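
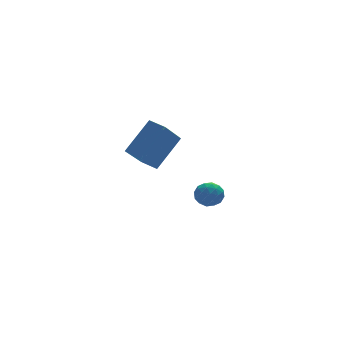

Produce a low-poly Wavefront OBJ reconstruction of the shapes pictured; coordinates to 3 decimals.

v -2.195 0.634 1.022
v -3.322 -0.318 2.342
v -0.89 1.066 2.448
v -2.018 0.113 3.768
v -1.762 -0.113 0.852
v -2.89 -1.066 2.172
v -0.458 0.318 2.278
v -1.585 -0.634 3.598
v 1.877 3.457 -3.219
v 2.365 3.356 -2.663
v 1.695 2.264 -3.277
v 2.183 2.163 -2.721
v 1.526 2.49 -2.586
v 1.638 3.228 -2.55
v 2.422 2.392 -3.39
v 2.534 3.13 -3.354
v 2.702 2.698 -2.769
v 2.148 2.759 -2.272
v 1.912 2.861 -3.668
v 1.358 2.922 -3.171
v 2.137 3.511 -2.936
v 1.923 2.109 -3.004
v 1.537 2.301 -2.924
v 1.824 2.242 -2.597
v 1.71 3.436 -2.87
v 1.996 3.376 -2.543
v 1.503 2.868 -2.497
v 2.064 2.244 -3.397
v 2.35 2.184 -3.07
v 2.236 3.378 -3.343
v 2.523 3.319 -3.016
v 2.557 2.752 -3.443
v 2.622 3.065 -2.672
v 2.515 2.364 -2.705
v 2.655 2.499 -3.098
v 2.721 2.932 -3.078
v 2.296 3.101 -2.379
v 2.189 2.4 -2.413
v 1.803 2.592 -2.334
v 1.869 3.025 -2.313
v 2.494 2.714 -2.441
v 1.871 3.22 -3.527
v 1.764 2.519 -3.561
v 2.191 2.595 -3.627
v 2.257 3.028 -3.606
v 1.545 3.256 -3.235
v 1.438 2.555 -3.268
v 1.339 2.688 -2.862
v 1.405 3.121 -2.842
v 1.566 2.906 -3.499
f 2 4 1
f 5 2 1
f 1 4 3
f 3 5 1
f 2 8 4
f 6 2 5
f 6 8 2
f 4 8 3
f 7 5 3
f 3 8 7
f 7 6 5
f 8 6 7
f 9 46 25
f 46 20 49
f 25 49 14
f 46 49 25
f 9 25 21
f 25 14 26
f 21 26 10
f 25 26 21
f 9 21 30
f 21 10 31
f 30 31 16
f 21 31 30
f 9 30 42
f 30 16 45
f 42 45 19
f 30 45 42
f 9 42 46
f 42 19 50
f 46 50 20
f 42 50 46
f 10 26 37
f 26 14 40
f 37 40 18
f 26 40 37
f 14 49 27
f 49 20 48
f 27 48 13
f 49 48 27
f 20 50 47
f 50 19 43
f 47 43 11
f 50 43 47
f 19 45 44
f 45 16 32
f 44 32 15
f 45 32 44
f 16 31 36
f 31 10 33
f 36 33 17
f 31 33 36
f 12 38 24
f 38 18 39
f 24 39 13
f 38 39 24
f 12 24 22
f 24 13 23
f 22 23 11
f 24 23 22
f 12 22 29
f 22 11 28
f 29 28 15
f 22 28 29
f 12 29 34
f 29 15 35
f 34 35 17
f 29 35 34
f 12 34 38
f 34 17 41
f 38 41 18
f 34 41 38
f 13 39 27
f 39 18 40
f 27 40 14
f 39 40 27
f 11 23 47
f 23 13 48
f 47 48 20
f 23 48 47
f 15 28 44
f 28 11 43
f 44 43 19
f 28 43 44
f 17 35 36
f 35 15 32
f 36 32 16
f 35 32 36
f 18 41 37
f 41 17 33
f 37 33 10
f 41 33 37



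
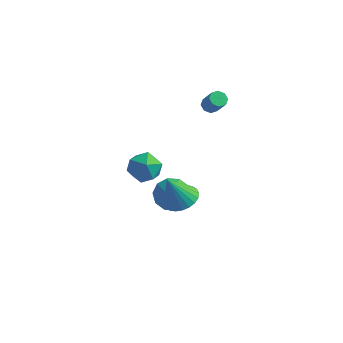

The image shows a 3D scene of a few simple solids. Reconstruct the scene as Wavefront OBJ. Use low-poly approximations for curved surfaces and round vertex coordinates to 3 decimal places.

v 2.225 -1.586 -0.037
v 3.102 -1.901 0.193
v 1.655 -1.994 1.577
v 3.126 -1.541 0.292
v 3.012 -1.187 0.342
v 2.779 -0.894 0.333
v 2.461 -0.707 0.268
v 2.107 -0.653 0.157
v 1.772 -0.741 0.016
v 1.505 -0.958 -0.133
v 1.348 -1.271 -0.267
v 1.324 -1.631 -0.367
v 1.438 -1.985 -0.416
v 1.672 -2.277 -0.407
v 1.989 -2.465 -0.343
v 2.343 -2.519 -0.231
v 2.679 -2.43 -0.091
v 2.945 -2.213 0.058
v 0.147 1.942 -3.503
v 1.142 2.206 -3.468
v 0.373 0.978 -2.677
v 0.837 2.527 -3.01
v 0.269 2.624 -2.741
v -0.346 2.461 -2.763
v -0.773 2.1 -3.067
v -0.848 1.679 -3.538
v -0.544 1.358 -3.996
v 0.025 1.26 -4.265
v 0.64 1.423 -4.244
v 1.066 1.784 -3.939
v -0.309 0.951 0.153
v 0.159 0.314 -0.509
v -1.159 -0.334 0.789
v -0.691 -0.971 0.127
v -0.153 -0.536 0.891
v 0.372 0.259 0.498
v -1.372 -0.279 -0.218
v -0.847 0.516 -0.611
v -0.498 -0.446 -0.738
v 0.255 -0.604 -0.052
v -1.255 0.584 0.332
v -0.502 0.426 1.018
v 1.507 3.678 2.953
v 1.929 3.625 2.672
v 2.556 3.248 3.686
v 2.133 3.302 3.967
v 1.896 3.982 2.825
v 2.522 3.606 3.839
v 1.635 4.162 3.053
v 2.261 3.785 4.067
v 1.299 4.058 3.222
v 1.925 3.681 4.237
v 1.084 3.732 3.234
v 1.711 3.355 4.248
v 1.118 3.374 3.081
v 1.744 2.998 4.095
v 1.379 3.195 2.853
v 2.005 2.818 3.867
v 1.715 3.299 2.683
v 2.341 2.922 3.698
f 2 1 4
f 2 4 3
f 4 1 5
f 4 5 3
f 5 1 6
f 5 6 3
f 6 1 7
f 6 7 3
f 7 1 8
f 7 8 3
f 8 1 9
f 8 9 3
f 9 1 10
f 9 10 3
f 10 1 11
f 10 11 3
f 11 1 12
f 11 12 3
f 12 1 13
f 12 13 3
f 13 1 14
f 13 14 3
f 14 1 15
f 14 15 3
f 15 1 16
f 15 16 3
f 16 1 17
f 16 17 3
f 17 1 18
f 17 18 3
f 18 1 2
f 18 2 3
f 20 19 22
f 20 22 21
f 22 19 23
f 22 23 21
f 23 19 24
f 23 24 21
f 24 19 25
f 24 25 21
f 25 19 26
f 25 26 21
f 26 19 27
f 26 27 21
f 27 19 28
f 27 28 21
f 28 19 29
f 28 29 21
f 29 19 30
f 29 30 21
f 30 19 20
f 30 20 21
f 31 42 36
f 31 36 32
f 31 32 38
f 31 38 41
f 31 41 42
f 32 36 40
f 36 42 35
f 42 41 33
f 41 38 37
f 38 32 39
f 34 40 35
f 34 35 33
f 34 33 37
f 34 37 39
f 34 39 40
f 35 40 36
f 33 35 42
f 37 33 41
f 39 37 38
f 40 39 32
f 44 43 47
f 44 47 45
f 45 47 48
f 45 48 46
f 47 43 49
f 47 49 48
f 48 49 50
f 48 50 46
f 49 43 51
f 49 51 50
f 50 51 52
f 50 52 46
f 51 43 53
f 51 53 52
f 52 53 54
f 52 54 46
f 53 43 55
f 53 55 54
f 54 55 56
f 54 56 46
f 55 43 57
f 55 57 56
f 56 57 58
f 56 58 46
f 57 43 59
f 57 59 58
f 58 59 60
f 58 60 46
f 59 43 44
f 59 44 60
f 60 44 45
f 60 45 46



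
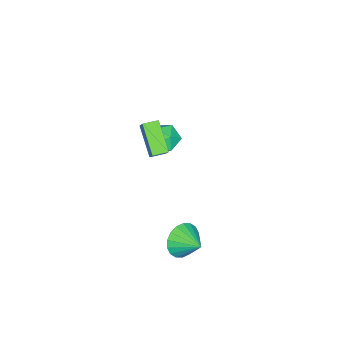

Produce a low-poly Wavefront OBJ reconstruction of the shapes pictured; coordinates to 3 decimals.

v -2.735 -2.926 -1.223
v -1.83 -3.134 -1.529
v -3.01 -4.466 -0.991
v -2.105 -4.674 -1.297
v -2.239 -4.212 -0.446
v -2.069 -3.26 -0.589
v -2.771 -4.34 -1.931
v -2.601 -3.388 -2.074
v -1.852 -4.008 -1.967
v -1.523 -3.929 -1.049
v -3.317 -3.671 -1.471
v -2.988 -3.592 -0.553
v 0.724 -3.695 2.832
v 1.24 -3.291 3.64
v 0.174 -3.074 2.873
v 0.69 -2.671 3.681
v 1.79 -2.669 1.639
v 2.306 -2.266 2.447
v 1.24 -2.049 1.68
v 1.756 -1.645 2.488
v 2.525 -0.526 -3.848
v 3.012 -0.328 -4.758
v 3.035 0.686 -3.312
v 2.594 -0.126 -4.817
v 2.163 -0.004 -4.684
v 1.804 0.016 -4.386
v 1.587 -0.073 -3.981
v 1.557 -0.251 -3.55
v 1.718 -0.483 -3.178
v 2.039 -0.724 -2.939
v 2.456 -0.926 -2.88
v 2.887 -1.048 -3.013
v 3.247 -1.067 -3.311
v 3.463 -0.979 -3.715
v 3.494 -0.801 -4.146
v 3.333 -0.569 -4.518
f 1 12 6
f 1 6 2
f 1 2 8
f 1 8 11
f 1 11 12
f 2 6 10
f 6 12 5
f 12 11 3
f 11 8 7
f 8 2 9
f 4 10 5
f 4 5 3
f 4 3 7
f 4 7 9
f 4 9 10
f 5 10 6
f 3 5 12
f 7 3 11
f 9 7 8
f 10 9 2
f 14 16 13
f 17 14 13
f 13 16 15
f 15 17 13
f 14 20 16
f 18 14 17
f 18 20 14
f 16 20 15
f 19 17 15
f 15 20 19
f 19 18 17
f 20 18 19
f 22 21 24
f 22 24 23
f 24 21 25
f 24 25 23
f 25 21 26
f 25 26 23
f 26 21 27
f 26 27 23
f 27 21 28
f 27 28 23
f 28 21 29
f 28 29 23
f 29 21 30
f 29 30 23
f 30 21 31
f 30 31 23
f 31 21 32
f 31 32 23
f 32 21 33
f 32 33 23
f 33 21 34
f 33 34 23
f 34 21 35
f 34 35 23
f 35 21 36
f 35 36 23
f 36 21 22
f 36 22 23



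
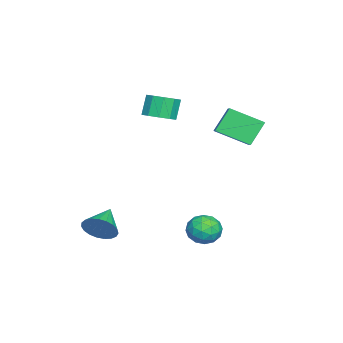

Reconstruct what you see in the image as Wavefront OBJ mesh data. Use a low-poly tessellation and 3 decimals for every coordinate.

v 2.892 -1.496 -2.921
v 3.231 -1.082 -2.222
v 1.528 -1.364 -2.339
v 3.161 -0.804 -2.449
v 3.045 -0.645 -2.758
v 2.902 -0.633 -3.094
v 2.758 -0.771 -3.401
v 2.637 -1.034 -3.625
v 2.56 -1.376 -3.727
v 2.541 -1.74 -3.69
v 2.582 -2.061 -3.52
v 2.677 -2.285 -3.247
v 2.81 -2.372 -2.917
v 2.956 -2.308 -2.588
v 3.092 -2.103 -2.317
v 3.193 -1.793 -2.15
v 3.242 -1.432 -2.117
v 0.583 3.251 -3.73
v 1.424 3.387 -3.963
v 1.016 2.413 -2.657
v 1.857 2.549 -2.89
v 1.382 3.209 -2.546
v 1.114 3.727 -3.21
v 1.326 2.073 -3.41
v 1.058 2.591 -4.074
v 1.883 2.659 -3.766
v 1.918 3.361 -3.231
v 0.522 2.439 -3.389
v 0.557 3.141 -2.854
v 0.966 3.393 -3.941
v 1.474 2.407 -2.679
v 1.195 2.796 -2.477
v 1.689 2.875 -2.614
v 0.784 3.593 -3.498
v 1.278 3.672 -3.635
v 1.253 3.568 -2.802
v 1.162 2.128 -2.985
v 1.656 2.207 -3.122
v 0.751 2.925 -4.006
v 1.245 3.004 -4.143
v 1.187 2.232 -3.818
v 1.73 3.044 -3.962
v 1.984 2.552 -3.331
v 1.672 2.272 -3.637
v 1.515 2.576 -4.027
v 1.75 3.457 -3.648
v 2.004 2.965 -3.017
v 1.725 3.353 -2.815
v 1.568 3.657 -3.205
v 2.02 3.029 -3.532
v 0.436 2.835 -3.603
v 0.69 2.343 -2.972
v 0.872 2.143 -3.415
v 0.715 2.447 -3.805
v 0.456 3.248 -3.289
v 0.71 2.756 -2.658
v 0.925 3.224 -2.593
v 0.768 3.528 -2.983
v 0.42 2.771 -3.088
v -4.239 4.523 1.225
v -4.13 2.869 2.023
v -3.316 4.797 1.667
v -3.207 3.143 2.465
v -3.513 3.997 0.035
v -3.404 2.343 0.833
v -2.59 4.271 0.477
v -2.481 2.617 1.275
v -2.088 0.025 2.068
v -1.561 0.668 2.249
v -2.066 0.777 3.332
v -2.592 0.135 3.152
v -1.993 0.869 2.027
v -2.497 0.978 3.111
v -2.461 0.748 1.822
v -2.965 0.857 2.905
v -2.786 0.351 1.71
v -3.291 0.461 2.793
v -2.845 -0.17 1.735
v -3.35 -0.061 2.819
v -2.614 -0.617 1.888
v -3.119 -0.508 2.971
v -2.183 -0.818 2.109
v -2.687 -0.709 3.193
v -1.715 -0.697 2.315
v -2.219 -0.588 3.398
v -1.389 -0.301 2.427
v -1.894 -0.191 3.51
v -1.33 0.221 2.401
v -1.835 0.33 3.485
f 2 1 4
f 2 4 3
f 4 1 5
f 4 5 3
f 5 1 6
f 5 6 3
f 6 1 7
f 6 7 3
f 7 1 8
f 7 8 3
f 8 1 9
f 8 9 3
f 9 1 10
f 9 10 3
f 10 1 11
f 10 11 3
f 11 1 12
f 11 12 3
f 12 1 13
f 12 13 3
f 13 1 14
f 13 14 3
f 14 1 15
f 14 15 3
f 15 1 16
f 15 16 3
f 16 1 17
f 16 17 3
f 17 1 2
f 17 2 3
f 18 55 34
f 55 29 58
f 34 58 23
f 55 58 34
f 18 34 30
f 34 23 35
f 30 35 19
f 34 35 30
f 18 30 39
f 30 19 40
f 39 40 25
f 30 40 39
f 18 39 51
f 39 25 54
f 51 54 28
f 39 54 51
f 18 51 55
f 51 28 59
f 55 59 29
f 51 59 55
f 19 35 46
f 35 23 49
f 46 49 27
f 35 49 46
f 23 58 36
f 58 29 57
f 36 57 22
f 58 57 36
f 29 59 56
f 59 28 52
f 56 52 20
f 59 52 56
f 28 54 53
f 54 25 41
f 53 41 24
f 54 41 53
f 25 40 45
f 40 19 42
f 45 42 26
f 40 42 45
f 21 47 33
f 47 27 48
f 33 48 22
f 47 48 33
f 21 33 31
f 33 22 32
f 31 32 20
f 33 32 31
f 21 31 38
f 31 20 37
f 38 37 24
f 31 37 38
f 21 38 43
f 38 24 44
f 43 44 26
f 38 44 43
f 21 43 47
f 43 26 50
f 47 50 27
f 43 50 47
f 22 48 36
f 48 27 49
f 36 49 23
f 48 49 36
f 20 32 56
f 32 22 57
f 56 57 29
f 32 57 56
f 24 37 53
f 37 20 52
f 53 52 28
f 37 52 53
f 26 44 45
f 44 24 41
f 45 41 25
f 44 41 45
f 27 50 46
f 50 26 42
f 46 42 19
f 50 42 46
f 61 63 60
f 64 61 60
f 60 63 62
f 62 64 60
f 61 67 63
f 65 61 64
f 65 67 61
f 63 67 62
f 66 64 62
f 62 67 66
f 66 65 64
f 67 65 66
f 69 68 72
f 69 72 70
f 70 72 73
f 70 73 71
f 72 68 74
f 72 74 73
f 73 74 75
f 73 75 71
f 74 68 76
f 74 76 75
f 75 76 77
f 75 77 71
f 76 68 78
f 76 78 77
f 77 78 79
f 77 79 71
f 78 68 80
f 78 80 79
f 79 80 81
f 79 81 71
f 80 68 82
f 80 82 81
f 81 82 83
f 81 83 71
f 82 68 84
f 82 84 83
f 83 84 85
f 83 85 71
f 84 68 86
f 84 86 85
f 85 86 87
f 85 87 71
f 86 68 88
f 86 88 87
f 87 88 89
f 87 89 71
f 88 68 69
f 88 69 89
f 89 69 70
f 89 70 71



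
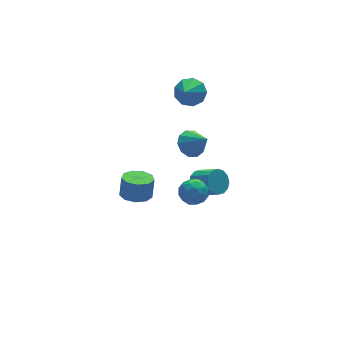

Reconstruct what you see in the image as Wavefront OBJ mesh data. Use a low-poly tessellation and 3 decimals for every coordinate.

v -2.413 0.815 -0.475
v -1.56 0.852 -0.644
v -1.334 1.061 0.547
v -2.187 1.025 0.715
v -1.801 1.394 -0.694
v -1.575 1.603 0.497
v -2.328 1.665 -0.641
v -2.102 1.875 0.55
v -2.895 1.539 -0.511
v -2.669 1.748 0.68
v -3.236 1.074 -0.364
v -3.01 1.283 0.826
v -3.193 0.488 -0.27
v -2.966 0.697 0.921
v -2.784 0.055 -0.271
v -2.558 0.265 0.92
v -2.202 -0.022 -0.368
v -1.975 0.188 0.822
v -1.719 0.293 -0.515
v -1.492 0.502 0.675
v -0.452 -0.241 0.204
v 0.125 -0.038 -0.389
v 0.215 -1.422 0.449
v 0.792 -1.219 -0.144
v 0.758 -0.78 0.584
v 0.346 -0.05 0.433
v -0.006 -1.41 -0.373
v -0.418 -0.68 -0.524
v 0.4 -0.761 -0.746
v 0.873 -0.371 -0.154
v -0.533 -1.089 0.214
v -0.06 -0.699 0.806
v -0.222 -0.036 -0.114
v 0.562 -1.424 0.174
v 0.543 -1.166 0.602
v 0.881 -1.047 0.253
v -0.092 -0.043 0.37
v 0.247 0.076 0.021
v 0.62 -0.36 0.593
v 0.093 -1.536 0.039
v 0.432 -1.417 -0.31
v -0.541 -0.413 -0.193
v -0.203 -0.294 -0.542
v -0.28 -1.1 -0.533
v 0.278 -0.342 -0.672
v 0.67 -1.036 -0.529
v 0.202 -1.148 -0.663
v -0.041 -0.719 -0.752
v 0.556 -0.113 -0.325
v 0.948 -0.807 -0.181
v 0.929 -0.549 0.248
v 0.687 -0.12 0.159
v 0.718 -0.537 -0.534
v -0.608 -0.653 0.241
v -0.216 -1.347 0.385
v -0.347 -1.34 -0.099
v -0.589 -0.911 -0.188
v -0.33 -0.424 0.589
v 0.062 -1.118 0.732
v 0.381 -0.741 0.812
v 0.138 -0.312 0.723
v -0.378 -0.923 0.594
v 0.966 1.164 2.19
v 1.484 0.782 1.606
v 1.394 0.156 3.23
v 1.77 1.162 1.857
v 1.748 1.543 2.236
v 1.428 1.779 2.597
v 0.931 1.781 2.803
v 0.448 1.547 2.775
v 0.162 1.167 2.524
v 0.184 0.786 2.145
v 0.504 0.549 1.784
v 1.001 0.548 1.578
v 2.645 3.409 -3.753
v 3.136 3.214 -4.393
v 3.707 2.137 -3.626
v 3.215 2.331 -2.987
v 3.362 3.498 -4.162
v 3.932 2.42 -3.395
v 3.395 3.757 -3.821
v 3.965 2.68 -3.055
v 3.227 3.924 -3.463
v 3.798 2.847 -2.696
v 2.903 3.952 -3.182
v 3.474 2.875 -2.415
v 2.51 3.835 -3.054
v 3.081 2.758 -2.287
v 2.153 3.603 -3.114
v 2.724 2.526 -2.347
v 1.928 3.32 -3.345
v 2.498 2.242 -2.578
v 1.895 3.06 -3.685
v 2.465 1.983 -2.919
v 2.062 2.893 -4.044
v 2.633 1.816 -3.277
v 2.386 2.865 -4.325
v 2.957 1.788 -3.558
v 2.779 2.982 -4.453
v 3.35 1.905 -3.686
v 2.459 4.298 3.499
v 3.194 4.222 4.047
v 1.681 3.442 4.421
v 2.848 4.72 4.218
v 2.321 5.02 4.052
v 1.858 4.983 3.627
v 1.676 4.625 3.142
v 1.861 4.114 2.824
v 2.326 3.69 2.822
v 2.853 3.55 3.136
v 3.195 3.76 3.62
f 2 1 5
f 2 5 3
f 3 5 6
f 3 6 4
f 5 1 7
f 5 7 6
f 6 7 8
f 6 8 4
f 7 1 9
f 7 9 8
f 8 9 10
f 8 10 4
f 9 1 11
f 9 11 10
f 10 11 12
f 10 12 4
f 11 1 13
f 11 13 12
f 12 13 14
f 12 14 4
f 13 1 15
f 13 15 14
f 14 15 16
f 14 16 4
f 15 1 17
f 15 17 16
f 16 17 18
f 16 18 4
f 17 1 19
f 17 19 18
f 18 19 20
f 18 20 4
f 19 1 2
f 19 2 20
f 20 2 3
f 20 3 4
f 21 58 37
f 58 32 61
f 37 61 26
f 58 61 37
f 21 37 33
f 37 26 38
f 33 38 22
f 37 38 33
f 21 33 42
f 33 22 43
f 42 43 28
f 33 43 42
f 21 42 54
f 42 28 57
f 54 57 31
f 42 57 54
f 21 54 58
f 54 31 62
f 58 62 32
f 54 62 58
f 22 38 49
f 38 26 52
f 49 52 30
f 38 52 49
f 26 61 39
f 61 32 60
f 39 60 25
f 61 60 39
f 32 62 59
f 62 31 55
f 59 55 23
f 62 55 59
f 31 57 56
f 57 28 44
f 56 44 27
f 57 44 56
f 28 43 48
f 43 22 45
f 48 45 29
f 43 45 48
f 24 50 36
f 50 30 51
f 36 51 25
f 50 51 36
f 24 36 34
f 36 25 35
f 34 35 23
f 36 35 34
f 24 34 41
f 34 23 40
f 41 40 27
f 34 40 41
f 24 41 46
f 41 27 47
f 46 47 29
f 41 47 46
f 24 46 50
f 46 29 53
f 50 53 30
f 46 53 50
f 25 51 39
f 51 30 52
f 39 52 26
f 51 52 39
f 23 35 59
f 35 25 60
f 59 60 32
f 35 60 59
f 27 40 56
f 40 23 55
f 56 55 31
f 40 55 56
f 29 47 48
f 47 27 44
f 48 44 28
f 47 44 48
f 30 53 49
f 53 29 45
f 49 45 22
f 53 45 49
f 64 63 66
f 64 66 65
f 66 63 67
f 66 67 65
f 67 63 68
f 67 68 65
f 68 63 69
f 68 69 65
f 69 63 70
f 69 70 65
f 70 63 71
f 70 71 65
f 71 63 72
f 71 72 65
f 72 63 73
f 72 73 65
f 73 63 74
f 73 74 65
f 74 63 64
f 74 64 65
f 76 75 79
f 76 79 77
f 77 79 80
f 77 80 78
f 79 75 81
f 79 81 80
f 80 81 82
f 80 82 78
f 81 75 83
f 81 83 82
f 82 83 84
f 82 84 78
f 83 75 85
f 83 85 84
f 84 85 86
f 84 86 78
f 85 75 87
f 85 87 86
f 86 87 88
f 86 88 78
f 87 75 89
f 87 89 88
f 88 89 90
f 88 90 78
f 89 75 91
f 89 91 90
f 90 91 92
f 90 92 78
f 91 75 93
f 91 93 92
f 92 93 94
f 92 94 78
f 93 75 95
f 93 95 94
f 94 95 96
f 94 96 78
f 95 75 97
f 95 97 96
f 96 97 98
f 96 98 78
f 97 75 99
f 97 99 98
f 98 99 100
f 98 100 78
f 99 75 76
f 99 76 100
f 100 76 77
f 100 77 78
f 102 101 104
f 102 104 103
f 104 101 105
f 104 105 103
f 105 101 106
f 105 106 103
f 106 101 107
f 106 107 103
f 107 101 108
f 107 108 103
f 108 101 109
f 108 109 103
f 109 101 110
f 109 110 103
f 110 101 111
f 110 111 103
f 111 101 102
f 111 102 103



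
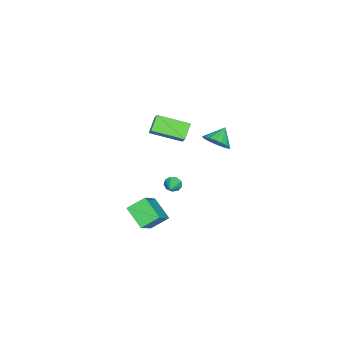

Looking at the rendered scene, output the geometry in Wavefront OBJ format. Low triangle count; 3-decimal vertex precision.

v 3.006 0.841 -1.773
v 2.271 -0.292 -0.972
v 4.481 0.818 -0.452
v 3.746 -0.315 0.348
v 3.614 -0.045 -2.468
v 2.879 -1.178 -1.668
v 5.089 -0.068 -1.148
v 4.354 -1.201 -0.347
v -0.56 2.402 2.609
v -0.072 2.169 3.328
v -1.48 2.638 3.311
v 0.002 2.561 3.294
v -0.035 2.922 3.124
v -0.177 3.18 2.852
v -0.394 3.284 2.532
v -0.644 3.213 2.227
v -0.878 2.982 1.998
v -1.049 2.636 1.891
v -1.123 2.244 1.925
v -1.086 1.883 2.095
v -0.944 1.625 2.367
v -0.727 1.521 2.687
v -0.476 1.592 2.991
v -0.242 1.823 3.22
v -3.299 -2.761 -0.127
v -4.175 -2.72 0.647
v -3.694 -0.784 -0.678
v -4.571 -0.743 0.097
v -2.149 -2.177 1.143
v -3.026 -2.136 1.918
v -2.545 -0.2 0.593
v -3.421 -0.159 1.367
v 0.051 -0.004 -1.41
v 0.268 -0.331 -1.795
v 1.149 0.204 -0.97
v 0.251 0.023 -1.921
v 0.141 0.364 -1.808
v -0.011 0.533 -1.508
v -0.134 0.451 -1.162
v -0.17 0.155 -0.932
v -0.102 -0.215 -0.925
v 0.037 -0.486 -1.145
v 0.183 -0.532 -1.489
f 2 4 1
f 5 2 1
f 1 4 3
f 3 5 1
f 2 8 4
f 6 2 5
f 6 8 2
f 4 8 3
f 7 5 3
f 3 8 7
f 7 6 5
f 8 6 7
f 10 9 12
f 10 12 11
f 12 9 13
f 12 13 11
f 13 9 14
f 13 14 11
f 14 9 15
f 14 15 11
f 15 9 16
f 15 16 11
f 16 9 17
f 16 17 11
f 17 9 18
f 17 18 11
f 18 9 19
f 18 19 11
f 19 9 20
f 19 20 11
f 20 9 21
f 20 21 11
f 21 9 22
f 21 22 11
f 22 9 23
f 22 23 11
f 23 9 24
f 23 24 11
f 24 9 10
f 24 10 11
f 26 28 25
f 29 26 25
f 25 28 27
f 27 29 25
f 26 32 28
f 30 26 29
f 30 32 26
f 28 32 27
f 31 29 27
f 27 32 31
f 31 30 29
f 32 30 31
f 34 33 36
f 34 36 35
f 36 33 37
f 36 37 35
f 37 33 38
f 37 38 35
f 38 33 39
f 38 39 35
f 39 33 40
f 39 40 35
f 40 33 41
f 40 41 35
f 41 33 42
f 41 42 35
f 42 33 43
f 42 43 35
f 43 33 34
f 43 34 35



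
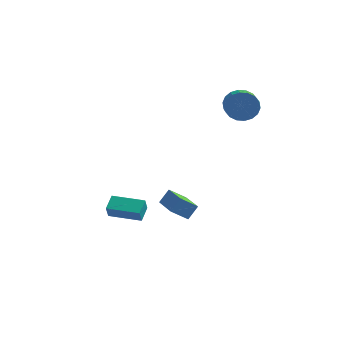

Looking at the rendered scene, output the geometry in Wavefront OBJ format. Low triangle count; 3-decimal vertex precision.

v 2.505 -4.475 -1.12
v 1.664 -4.816 -0.463
v 1.393 -2.764 -1.655
v 0.552 -3.104 -0.998
v 2.888 -3.996 -0.382
v 2.047 -4.336 0.275
v 1.776 -2.284 -0.917
v 0.935 -2.625 -0.26
v 3.216 3.502 3.368
v 3.794 3.418 2.581
v 4.161 2.353 2.965
v 3.584 2.438 3.752
v 4.054 3.612 2.871
v 4.421 2.547 3.255
v 4.149 3.785 3.26
v 4.516 2.72 3.645
v 4.058 3.902 3.671
v 4.426 2.837 4.055
v 3.802 3.94 4.021
v 4.169 2.875 4.405
v 3.429 3.891 4.242
v 3.796 2.826 4.626
v 3.014 3.765 4.29
v 3.381 2.7 4.674
v 2.639 3.587 4.155
v 3.006 2.522 4.539
v 2.379 3.393 3.865
v 2.746 2.328 4.249
v 2.284 3.22 3.475
v 2.651 2.155 3.86
v 2.374 3.103 3.065
v 2.742 2.038 3.449
v 2.631 3.065 2.715
v 2.998 2 3.099
v 3.004 3.114 2.494
v 3.371 2.049 2.878
v 3.419 3.24 2.446
v 3.786 2.175 2.83
v -3.115 -0.564 -4.254
v -3.111 -0.953 -3.431
v -3.088 0.394 -3.8
v -3.084 0.004 -2.978
v -1.196 -0.604 -4.282
v -1.192 -0.994 -3.46
v -1.169 0.353 -3.829
v -1.165 -0.036 -3.006
f 2 4 1
f 5 2 1
f 1 4 3
f 3 5 1
f 2 8 4
f 6 2 5
f 6 8 2
f 4 8 3
f 7 5 3
f 3 8 7
f 7 6 5
f 8 6 7
f 10 9 13
f 10 13 11
f 11 13 14
f 11 14 12
f 13 9 15
f 13 15 14
f 14 15 16
f 14 16 12
f 15 9 17
f 15 17 16
f 16 17 18
f 16 18 12
f 17 9 19
f 17 19 18
f 18 19 20
f 18 20 12
f 19 9 21
f 19 21 20
f 20 21 22
f 20 22 12
f 21 9 23
f 21 23 22
f 22 23 24
f 22 24 12
f 23 9 25
f 23 25 24
f 24 25 26
f 24 26 12
f 25 9 27
f 25 27 26
f 26 27 28
f 26 28 12
f 27 9 29
f 27 29 28
f 28 29 30
f 28 30 12
f 29 9 31
f 29 31 30
f 30 31 32
f 30 32 12
f 31 9 33
f 31 33 32
f 32 33 34
f 32 34 12
f 33 9 35
f 33 35 34
f 34 35 36
f 34 36 12
f 35 9 37
f 35 37 36
f 36 37 38
f 36 38 12
f 37 9 10
f 37 10 38
f 38 10 11
f 38 11 12
f 40 42 39
f 43 40 39
f 39 42 41
f 41 43 39
f 40 46 42
f 44 40 43
f 44 46 40
f 42 46 41
f 45 43 41
f 41 46 45
f 45 44 43
f 46 44 45



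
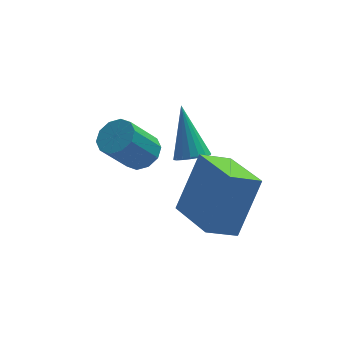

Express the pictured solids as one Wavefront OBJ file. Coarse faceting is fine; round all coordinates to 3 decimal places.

v -1.091 -4.066 -2.035
v -0.316 -3.384 -0.229
v -1.729 -2.369 -2.402
v -0.954 -1.687 -0.596
v -0.126 -3.813 -2.544
v 0.649 -3.131 -0.738
v -0.764 -2.116 -2.911
v 0.011 -1.434 -1.105
v -0.969 -0.266 -1.917
v -0.46 -0.01 -2.028
v -1.171 0.806 -0.363
v -0.629 0.14 -2.154
v -0.865 0.209 -2.232
v -1.121 0.185 -2.249
v -1.347 0.071 -2.199
v -1.499 -0.11 -2.094
v -1.545 -0.322 -1.954
v -1.477 -0.523 -1.807
v -1.309 -0.673 -1.681
v -1.073 -0.742 -1.603
v -0.816 -0.718 -1.586
v -0.59 -0.604 -1.636
v -0.439 -0.423 -1.741
v -0.393 -0.211 -1.881
v -2.549 -0.978 -0.943
v -2.134 -1.476 -0.819
v -2.935 -1.859 0.327
v -3.351 -1.362 0.203
v -2.001 -1.147 -0.616
v -2.803 -1.531 0.53
v -2.078 -0.754 -0.538
v -2.88 -1.138 0.607
v -2.335 -0.447 -0.615
v -3.136 -0.831 0.531
v -2.674 -0.342 -0.817
v -3.475 -0.726 0.329
v -2.965 -0.481 -1.067
v -3.766 -0.864 0.079
v -3.097 -0.809 -1.27
v -3.899 -1.193 -0.124
v -3.02 -1.202 -1.347
v -3.822 -1.586 -0.202
v -2.764 -1.509 -1.271
v -3.565 -1.893 -0.125
v -2.425 -1.614 -1.069
v -3.226 -1.998 0.077
f 2 4 1
f 5 2 1
f 1 4 3
f 3 5 1
f 2 8 4
f 6 2 5
f 6 8 2
f 4 8 3
f 7 5 3
f 3 8 7
f 7 6 5
f 8 6 7
f 10 9 12
f 10 12 11
f 12 9 13
f 12 13 11
f 13 9 14
f 13 14 11
f 14 9 15
f 14 15 11
f 15 9 16
f 15 16 11
f 16 9 17
f 16 17 11
f 17 9 18
f 17 18 11
f 18 9 19
f 18 19 11
f 19 9 20
f 19 20 11
f 20 9 21
f 20 21 11
f 21 9 22
f 21 22 11
f 22 9 23
f 22 23 11
f 23 9 24
f 23 24 11
f 24 9 10
f 24 10 11
f 26 25 29
f 26 29 27
f 27 29 30
f 27 30 28
f 29 25 31
f 29 31 30
f 30 31 32
f 30 32 28
f 31 25 33
f 31 33 32
f 32 33 34
f 32 34 28
f 33 25 35
f 33 35 34
f 34 35 36
f 34 36 28
f 35 25 37
f 35 37 36
f 36 37 38
f 36 38 28
f 37 25 39
f 37 39 38
f 38 39 40
f 38 40 28
f 39 25 41
f 39 41 40
f 40 41 42
f 40 42 28
f 41 25 43
f 41 43 42
f 42 43 44
f 42 44 28
f 43 25 45
f 43 45 44
f 44 45 46
f 44 46 28
f 45 25 26
f 45 26 46
f 46 26 27
f 46 27 28



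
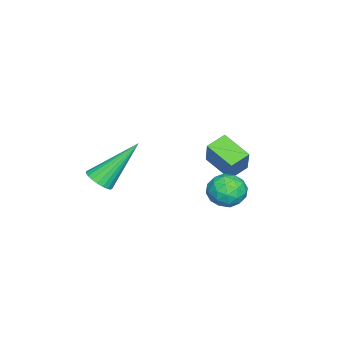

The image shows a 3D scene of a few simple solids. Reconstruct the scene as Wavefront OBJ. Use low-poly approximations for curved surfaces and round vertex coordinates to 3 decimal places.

v -2.845 1.057 -2.423
v -2.475 1.572 -1.991
v -1.945 0.228 -2.209
v -1.575 0.743 -1.777
v -2.237 0.442 -1.532
v -2.793 0.954 -1.664
v -1.627 0.846 -2.536
v -2.183 1.358 -2.668
v -1.721 1.441 -2.06
v -2.099 1.191 -1.44
v -2.321 0.609 -2.76
v -2.699 0.359 -2.14
v -2.739 1.387 -2.226
v -1.681 0.413 -1.974
v -2.071 0.236 -1.831
v -1.853 0.538 -1.576
v -2.926 1.024 -2.034
v -2.708 1.327 -1.78
v -2.569 0.663 -1.51
v -1.712 0.473 -2.42
v -1.494 0.776 -2.166
v -2.567 1.262 -2.624
v -2.349 1.564 -2.369
v -1.851 1.137 -2.69
v -2.078 1.613 -2.012
v -1.549 1.125 -1.886
v -1.58 1.186 -2.332
v -1.907 1.487 -2.41
v -2.3 1.466 -1.648
v -1.771 0.979 -1.522
v -2.161 0.802 -1.378
v -2.487 1.103 -1.456
v -1.857 1.389 -1.688
v -2.649 0.821 -2.678
v -2.12 0.334 -2.552
v -1.933 0.697 -2.744
v -2.259 0.998 -2.822
v -2.871 0.675 -2.314
v -2.342 0.187 -2.188
v -2.513 0.313 -1.79
v -2.84 0.614 -1.868
v -2.563 0.411 -2.512
v -3.439 0.631 -2.301
v -3.923 -0.422 -1.782
v -4.093 1.073 -2.016
v -4.578 0.02 -1.496
v -2.782 0.88 -1.184
v -3.267 -0.173 -0.664
v -3.437 1.322 -0.898
v -3.921 0.269 -0.379
v 0.671 -2.692 -0.599
v 1.19 -2.551 -0.409
v -0.191 -1.588 0.939
v 1.144 -2.375 -0.561
v 1.016 -2.254 -0.72
v 0.829 -2.209 -0.857
v 0.614 -2.246 -0.95
v 0.409 -2.361 -0.983
v 0.25 -2.533 -0.949
v 0.163 -2.733 -0.854
v 0.164 -2.925 -0.716
v 0.253 -3.077 -0.557
v 0.414 -3.162 -0.406
v 0.62 -3.166 -0.288
v 0.834 -3.088 -0.223
v 1.02 -2.941 -0.224
v 1.146 -2.752 -0.29
f 1 38 17
f 38 12 41
f 17 41 6
f 38 41 17
f 1 17 13
f 17 6 18
f 13 18 2
f 17 18 13
f 1 13 22
f 13 2 23
f 22 23 8
f 13 23 22
f 1 22 34
f 22 8 37
f 34 37 11
f 22 37 34
f 1 34 38
f 34 11 42
f 38 42 12
f 34 42 38
f 2 18 29
f 18 6 32
f 29 32 10
f 18 32 29
f 6 41 19
f 41 12 40
f 19 40 5
f 41 40 19
f 12 42 39
f 42 11 35
f 39 35 3
f 42 35 39
f 11 37 36
f 37 8 24
f 36 24 7
f 37 24 36
f 8 23 28
f 23 2 25
f 28 25 9
f 23 25 28
f 4 30 16
f 30 10 31
f 16 31 5
f 30 31 16
f 4 16 14
f 16 5 15
f 14 15 3
f 16 15 14
f 4 14 21
f 14 3 20
f 21 20 7
f 14 20 21
f 4 21 26
f 21 7 27
f 26 27 9
f 21 27 26
f 4 26 30
f 26 9 33
f 30 33 10
f 26 33 30
f 5 31 19
f 31 10 32
f 19 32 6
f 31 32 19
f 3 15 39
f 15 5 40
f 39 40 12
f 15 40 39
f 7 20 36
f 20 3 35
f 36 35 11
f 20 35 36
f 9 27 28
f 27 7 24
f 28 24 8
f 27 24 28
f 10 33 29
f 33 9 25
f 29 25 2
f 33 25 29
f 44 46 43
f 47 44 43
f 43 46 45
f 45 47 43
f 44 50 46
f 48 44 47
f 48 50 44
f 46 50 45
f 49 47 45
f 45 50 49
f 49 48 47
f 50 48 49
f 52 51 54
f 52 54 53
f 54 51 55
f 54 55 53
f 55 51 56
f 55 56 53
f 56 51 57
f 56 57 53
f 57 51 58
f 57 58 53
f 58 51 59
f 58 59 53
f 59 51 60
f 59 60 53
f 60 51 61
f 60 61 53
f 61 51 62
f 61 62 53
f 62 51 63
f 62 63 53
f 63 51 64
f 63 64 53
f 64 51 65
f 64 65 53
f 65 51 66
f 65 66 53
f 66 51 67
f 66 67 53
f 67 51 52
f 67 52 53



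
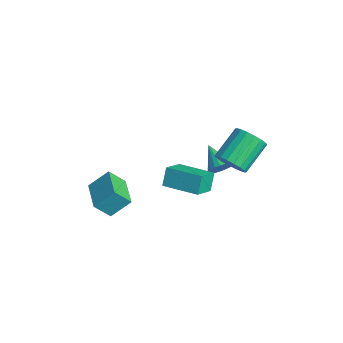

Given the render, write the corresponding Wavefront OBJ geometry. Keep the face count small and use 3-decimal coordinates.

v 3.628 2.097 1.672
v 4.322 2.691 1.347
v 3.566 4.218 2.522
v 2.872 3.623 2.848
v 4.003 2.751 1.063
v 3.247 4.278 2.238
v 3.61 2.682 0.899
v 2.853 4.209 2.075
v 3.22 2.497 0.889
v 2.463 4.024 2.064
v 2.911 2.233 1.034
v 2.154 3.76 2.209
v 2.744 1.941 1.305
v 1.988 3.468 2.48
v 2.752 1.681 1.649
v 1.996 3.207 2.824
v 2.934 1.502 1.998
v 2.178 3.029 3.173
v 3.253 1.442 2.282
v 2.497 2.969 3.457
v 3.647 1.511 2.445
v 2.89 3.038 3.621
v 4.037 1.696 2.456
v 3.28 3.223 3.631
v 4.346 1.96 2.311
v 3.589 3.487 3.486
v 4.512 2.252 2.04
v 3.756 3.779 3.215
v 4.504 2.513 1.696
v 3.748 4.039 2.871
v -1.757 -2.898 -3.617
v -1.947 -3.785 -2.631
v -1.505 -1.793 -2.574
v -1.695 -2.681 -1.588
v 0.235 -3.339 -3.632
v 0.045 -4.227 -2.646
v 0.487 -2.235 -2.589
v 0.297 -3.122 -1.603
v 1.536 -0.112 -0.749
v 1.135 0.278 0.302
v 3.186 1.178 -0.598
v 2.786 1.568 0.452
v 2.314 -1.188 -0.052
v 1.914 -0.798 0.998
v 3.965 0.102 0.098
v 3.564 0.492 1.149
v -1.528 3.936 -3.411
v -1.107 3.699 -2.761
v -3.012 3.824 -2.489
v -1.109 4.033 -2.725
v -1.184 4.351 -2.807
v -1.319 4.597 -2.994
v -1.489 4.729 -3.253
v -1.667 4.723 -3.539
v -1.82 4.582 -3.803
v -1.923 4.328 -3.999
v -1.958 4.007 -4.094
v -1.919 3.673 -4.07
v -1.811 3.385 -3.933
v -1.655 3.192 -3.705
v -1.478 3.127 -3.427
v -1.308 3.203 -3.145
v -1.177 3.405 -2.91
f 2 1 5
f 2 5 3
f 3 5 6
f 3 6 4
f 5 1 7
f 5 7 6
f 6 7 8
f 6 8 4
f 7 1 9
f 7 9 8
f 8 9 10
f 8 10 4
f 9 1 11
f 9 11 10
f 10 11 12
f 10 12 4
f 11 1 13
f 11 13 12
f 12 13 14
f 12 14 4
f 13 1 15
f 13 15 14
f 14 15 16
f 14 16 4
f 15 1 17
f 15 17 16
f 16 17 18
f 16 18 4
f 17 1 19
f 17 19 18
f 18 19 20
f 18 20 4
f 19 1 21
f 19 21 20
f 20 21 22
f 20 22 4
f 21 1 23
f 21 23 22
f 22 23 24
f 22 24 4
f 23 1 25
f 23 25 24
f 24 25 26
f 24 26 4
f 25 1 27
f 25 27 26
f 26 27 28
f 26 28 4
f 27 1 29
f 27 29 28
f 28 29 30
f 28 30 4
f 29 1 2
f 29 2 30
f 30 2 3
f 30 3 4
f 32 34 31
f 35 32 31
f 31 34 33
f 33 35 31
f 32 38 34
f 36 32 35
f 36 38 32
f 34 38 33
f 37 35 33
f 33 38 37
f 37 36 35
f 38 36 37
f 40 42 39
f 43 40 39
f 39 42 41
f 41 43 39
f 40 46 42
f 44 40 43
f 44 46 40
f 42 46 41
f 45 43 41
f 41 46 45
f 45 44 43
f 46 44 45
f 48 47 50
f 48 50 49
f 50 47 51
f 50 51 49
f 51 47 52
f 51 52 49
f 52 47 53
f 52 53 49
f 53 47 54
f 53 54 49
f 54 47 55
f 54 55 49
f 55 47 56
f 55 56 49
f 56 47 57
f 56 57 49
f 57 47 58
f 57 58 49
f 58 47 59
f 58 59 49
f 59 47 60
f 59 60 49
f 60 47 61
f 60 61 49
f 61 47 62
f 61 62 49
f 62 47 63
f 62 63 49
f 63 47 48
f 63 48 49



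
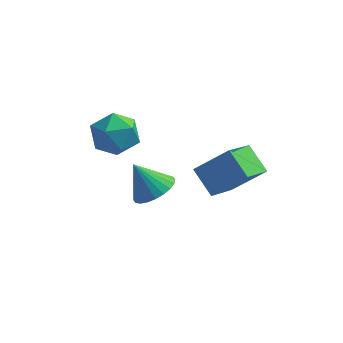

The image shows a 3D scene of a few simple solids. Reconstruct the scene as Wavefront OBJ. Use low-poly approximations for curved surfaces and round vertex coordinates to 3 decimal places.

v -3.948 -0.91 3.314
v -3.245 -1.12 2.475
v -3.695 -2.58 3.945
v -2.992 -2.79 3.106
v -2.704 -2.071 3.908
v -2.86 -1.039 3.518
v -4.08 -2.661 2.902
v -4.236 -1.629 2.512
v -3.326 -2.202 2.221
v -2.476 -1.838 2.842
v -4.464 -1.862 3.578
v -3.614 -1.498 4.199
v -0.647 -0.113 -0.147
v 0.763 0.193 1.074
v -0.083 1.577 -1.222
v 1.327 1.882 -0.001
v 0.253 -0.942 -0.979
v 1.663 -0.637 0.242
v 0.817 0.747 -2.054
v 2.227 1.053 -0.833
v -1.529 -3.663 1.673
v -0.776 -3.306 2.13
v -2.391 -3.477 2.947
v -0.925 -2.999 1.985
v -1.165 -2.793 1.792
v -1.461 -2.719 1.581
v -1.768 -2.789 1.385
v -2.037 -2.992 1.232
v -2.23 -3.297 1.146
v -2.316 -3.657 1.14
v -2.282 -4.019 1.215
v -2.133 -4.326 1.36
v -1.893 -4.532 1.553
v -1.597 -4.606 1.764
v -1.291 -4.536 1.96
v -1.021 -4.333 2.113
v -0.828 -4.028 2.199
v -0.742 -3.668 2.205
f 1 12 6
f 1 6 2
f 1 2 8
f 1 8 11
f 1 11 12
f 2 6 10
f 6 12 5
f 12 11 3
f 11 8 7
f 8 2 9
f 4 10 5
f 4 5 3
f 4 3 7
f 4 7 9
f 4 9 10
f 5 10 6
f 3 5 12
f 7 3 11
f 9 7 8
f 10 9 2
f 14 16 13
f 17 14 13
f 13 16 15
f 15 17 13
f 14 20 16
f 18 14 17
f 18 20 14
f 16 20 15
f 19 17 15
f 15 20 19
f 19 18 17
f 20 18 19
f 22 21 24
f 22 24 23
f 24 21 25
f 24 25 23
f 25 21 26
f 25 26 23
f 26 21 27
f 26 27 23
f 27 21 28
f 27 28 23
f 28 21 29
f 28 29 23
f 29 21 30
f 29 30 23
f 30 21 31
f 30 31 23
f 31 21 32
f 31 32 23
f 32 21 33
f 32 33 23
f 33 21 34
f 33 34 23
f 34 21 35
f 34 35 23
f 35 21 36
f 35 36 23
f 36 21 37
f 36 37 23
f 37 21 38
f 37 38 23
f 38 21 22
f 38 22 23



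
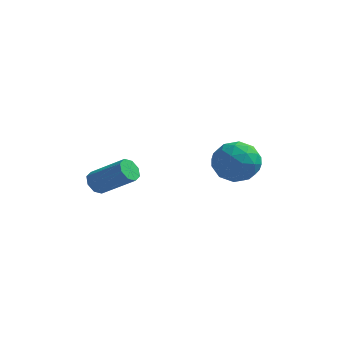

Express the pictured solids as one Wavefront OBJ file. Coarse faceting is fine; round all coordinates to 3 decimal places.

v 0.752 3.135 -0.088
v 1.279 2.378 -0.249
v -0.499 2.302 -0.271
v 0.028 1.545 -0.432
v 0.001 1.923 0.424
v 0.774 2.438 0.537
v 0.006 2.242 -1.057
v 0.779 2.757 -0.944
v 0.818 1.827 -0.848
v 0.815 1.63 0.067
v -0.035 3.05 -0.587
v -0.038 2.853 0.328
v 1.125 2.83 -0.152
v -0.345 1.85 -0.368
v -0.361 2.072 0.135
v -0.051 1.628 0.041
v 0.829 2.865 0.309
v 1.139 2.42 0.215
v 0.387 2.153 0.61
v -0.359 2.26 -0.735
v -0.049 1.815 -0.829
v 0.831 3.052 -0.561
v 1.141 2.608 -0.655
v 0.393 2.527 -1.13
v 1.164 2.061 -0.599
v 0.429 1.571 -0.707
v 0.416 1.98 -1.074
v 0.87 2.283 -1.007
v 1.162 1.945 -0.061
v 0.427 1.455 -0.169
v 0.411 1.678 0.334
v 0.866 1.98 0.401
v 0.891 1.621 -0.413
v 0.353 3.225 -0.351
v -0.382 2.735 -0.459
v -0.086 2.7 -0.921
v 0.369 3.002 -0.854
v 0.351 3.109 0.187
v -0.384 2.619 0.079
v -0.09 2.397 0.487
v 0.364 2.7 0.554
v -0.111 3.059 -0.107
v -4.225 0.901 -1.414
v -3.957 0.723 -1.81
v -2.667 0.642 -0.902
v -2.935 0.819 -0.506
v -3.949 1.112 -1.787
v -2.659 1.031 -0.879
v -4.102 1.378 -1.546
v -2.812 1.297 -0.637
v -4.328 1.364 -1.227
v -3.038 1.283 -0.318
v -4.493 1.078 -1.018
v -3.203 0.997 -0.11
v -4.501 0.689 -1.041
v -3.211 0.608 -0.133
v -4.348 0.423 -1.283
v -3.058 0.342 -0.374
v -4.122 0.437 -1.602
v -2.832 0.356 -0.693
f 1 38 17
f 38 12 41
f 17 41 6
f 38 41 17
f 1 17 13
f 17 6 18
f 13 18 2
f 17 18 13
f 1 13 22
f 13 2 23
f 22 23 8
f 13 23 22
f 1 22 34
f 22 8 37
f 34 37 11
f 22 37 34
f 1 34 38
f 34 11 42
f 38 42 12
f 34 42 38
f 2 18 29
f 18 6 32
f 29 32 10
f 18 32 29
f 6 41 19
f 41 12 40
f 19 40 5
f 41 40 19
f 12 42 39
f 42 11 35
f 39 35 3
f 42 35 39
f 11 37 36
f 37 8 24
f 36 24 7
f 37 24 36
f 8 23 28
f 23 2 25
f 28 25 9
f 23 25 28
f 4 30 16
f 30 10 31
f 16 31 5
f 30 31 16
f 4 16 14
f 16 5 15
f 14 15 3
f 16 15 14
f 4 14 21
f 14 3 20
f 21 20 7
f 14 20 21
f 4 21 26
f 21 7 27
f 26 27 9
f 21 27 26
f 4 26 30
f 26 9 33
f 30 33 10
f 26 33 30
f 5 31 19
f 31 10 32
f 19 32 6
f 31 32 19
f 3 15 39
f 15 5 40
f 39 40 12
f 15 40 39
f 7 20 36
f 20 3 35
f 36 35 11
f 20 35 36
f 9 27 28
f 27 7 24
f 28 24 8
f 27 24 28
f 10 33 29
f 33 9 25
f 29 25 2
f 33 25 29
f 44 43 47
f 44 47 45
f 45 47 48
f 45 48 46
f 47 43 49
f 47 49 48
f 48 49 50
f 48 50 46
f 49 43 51
f 49 51 50
f 50 51 52
f 50 52 46
f 51 43 53
f 51 53 52
f 52 53 54
f 52 54 46
f 53 43 55
f 53 55 54
f 54 55 56
f 54 56 46
f 55 43 57
f 55 57 56
f 56 57 58
f 56 58 46
f 57 43 59
f 57 59 58
f 58 59 60
f 58 60 46
f 59 43 44
f 59 44 60
f 60 44 45
f 60 45 46



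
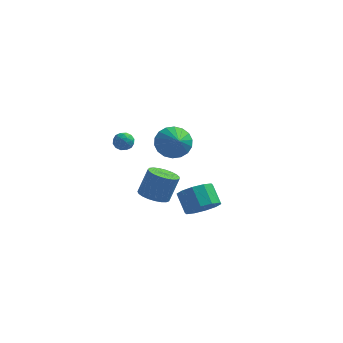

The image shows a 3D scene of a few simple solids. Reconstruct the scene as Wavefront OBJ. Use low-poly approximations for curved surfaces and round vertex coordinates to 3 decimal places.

v -1.176 2.103 -4.783
v -0.283 1.667 -4.896
v 0.208 2.24 -3.229
v -0.684 2.677 -3.117
v -0.213 2.047 -5.048
v 0.278 2.621 -3.381
v -0.309 2.438 -5.154
v 0.182 3.011 -3.487
v -0.555 2.77 -5.196
v -0.064 3.344 -3.529
v -0.908 2.987 -5.166
v -0.417 3.561 -3.5
v -1.308 3.052 -5.071
v -0.817 3.625 -3.404
v -1.685 2.952 -4.926
v -1.193 3.526 -3.259
v -1.973 2.706 -4.756
v -1.482 3.279 -3.089
v -2.124 2.355 -4.591
v -1.633 2.929 -2.924
v -2.111 1.961 -4.459
v -1.619 2.534 -2.792
v -1.936 1.591 -4.383
v -1.444 2.165 -2.716
v -1.629 1.31 -4.377
v -1.138 1.884 -2.71
v -1.244 1.166 -4.441
v -0.753 1.74 -2.774
v -0.848 1.184 -4.564
v -0.356 1.758 -2.897
v -0.508 1.361 -4.725
v -0.016 1.935 -3.058
v 3.015 -3.012 -1.763
v 3.931 -2.911 -1.199
v 3.261 -2.107 -0.254
v 2.345 -2.208 -0.817
v 3.905 -2.412 -1.642
v 3.235 -1.608 -0.697
v 3.539 -2.142 -2.13
v 2.869 -1.338 -1.185
v 2.973 -2.204 -2.479
v 2.303 -1.401 -1.534
v 2.423 -2.575 -2.553
v 1.753 -1.772 -1.608
v 2.099 -3.113 -2.326
v 1.429 -2.309 -1.381
v 2.125 -3.612 -1.883
v 1.455 -2.808 -0.938
v 2.491 -3.882 -1.395
v 1.821 -3.078 -0.45
v 3.057 -3.819 -1.046
v 2.387 -3.016 -0.101
v 3.607 -3.448 -0.972
v 2.937 -2.645 -0.027
v 1.355 -3.153 3.453
v 2.191 -3.228 2.773
v 1.925 -4.167 4.267
v 2.338 -2.894 3.087
v 2.29 -2.612 3.473
v 2.057 -2.437 3.855
v 1.685 -2.403 4.157
v 1.248 -2.518 4.321
v 0.832 -2.758 4.312
v 0.519 -3.077 4.133
v 0.372 -3.411 3.82
v 0.42 -3.693 3.434
v 0.653 -3.868 3.052
v 1.025 -3.902 2.749
v 1.462 -3.787 2.586
v 1.878 -3.547 2.595
v -1.953 -1.602 2.538
v -1.391 -1.794 2.807
v -2.089 -2.566 2.133
v -1.527 -2.758 2.402
v -2.041 -2.624 2.78
v -1.957 -2.028 3.031
v -1.523 -2.332 1.909
v -1.439 -1.736 2.16
v -1.126 -2.245 2.419
v -1.446 -2.426 2.957
v -2.034 -1.934 1.983
v -2.354 -2.115 2.521
v -1.66 -1.613 2.708
v -1.82 -2.747 2.232
v -2.122 -2.668 2.454
v -1.792 -2.781 2.613
v -1.993 -1.751 2.839
v -1.662 -1.864 2.998
v -2.044 -2.352 2.982
v -1.818 -2.496 1.942
v -1.487 -2.609 2.101
v -1.688 -1.579 2.327
v -1.358 -1.692 2.486
v -1.436 -2.008 1.958
v -1.174 -1.991 2.638
v -1.254 -2.558 2.4
v -1.251 -2.308 2.11
v -1.202 -1.957 2.257
v -1.362 -2.098 2.954
v -1.442 -2.665 2.717
v -1.744 -2.586 2.939
v -1.695 -2.235 3.086
v -1.206 -2.363 2.726
v -2.038 -1.695 2.223
v -2.118 -2.262 1.986
v -1.785 -2.125 1.854
v -1.736 -1.774 2.001
v -2.226 -1.802 2.54
v -2.306 -2.369 2.302
v -2.278 -2.403 2.683
v -2.229 -2.052 2.83
v -2.274 -1.997 2.214
f 2 1 5
f 2 5 3
f 3 5 6
f 3 6 4
f 5 1 7
f 5 7 6
f 6 7 8
f 6 8 4
f 7 1 9
f 7 9 8
f 8 9 10
f 8 10 4
f 9 1 11
f 9 11 10
f 10 11 12
f 10 12 4
f 11 1 13
f 11 13 12
f 12 13 14
f 12 14 4
f 13 1 15
f 13 15 14
f 14 15 16
f 14 16 4
f 15 1 17
f 15 17 16
f 16 17 18
f 16 18 4
f 17 1 19
f 17 19 18
f 18 19 20
f 18 20 4
f 19 1 21
f 19 21 20
f 20 21 22
f 20 22 4
f 21 1 23
f 21 23 22
f 22 23 24
f 22 24 4
f 23 1 25
f 23 25 24
f 24 25 26
f 24 26 4
f 25 1 27
f 25 27 26
f 26 27 28
f 26 28 4
f 27 1 29
f 27 29 28
f 28 29 30
f 28 30 4
f 29 1 31
f 29 31 30
f 30 31 32
f 30 32 4
f 31 1 2
f 31 2 32
f 32 2 3
f 32 3 4
f 34 33 37
f 34 37 35
f 35 37 38
f 35 38 36
f 37 33 39
f 37 39 38
f 38 39 40
f 38 40 36
f 39 33 41
f 39 41 40
f 40 41 42
f 40 42 36
f 41 33 43
f 41 43 42
f 42 43 44
f 42 44 36
f 43 33 45
f 43 45 44
f 44 45 46
f 44 46 36
f 45 33 47
f 45 47 46
f 46 47 48
f 46 48 36
f 47 33 49
f 47 49 48
f 48 49 50
f 48 50 36
f 49 33 51
f 49 51 50
f 50 51 52
f 50 52 36
f 51 33 53
f 51 53 52
f 52 53 54
f 52 54 36
f 53 33 34
f 53 34 54
f 54 34 35
f 54 35 36
f 56 55 58
f 56 58 57
f 58 55 59
f 58 59 57
f 59 55 60
f 59 60 57
f 60 55 61
f 60 61 57
f 61 55 62
f 61 62 57
f 62 55 63
f 62 63 57
f 63 55 64
f 63 64 57
f 64 55 65
f 64 65 57
f 65 55 66
f 65 66 57
f 66 55 67
f 66 67 57
f 67 55 68
f 67 68 57
f 68 55 69
f 68 69 57
f 69 55 70
f 69 70 57
f 70 55 56
f 70 56 57
f 71 108 87
f 108 82 111
f 87 111 76
f 108 111 87
f 71 87 83
f 87 76 88
f 83 88 72
f 87 88 83
f 71 83 92
f 83 72 93
f 92 93 78
f 83 93 92
f 71 92 104
f 92 78 107
f 104 107 81
f 92 107 104
f 71 104 108
f 104 81 112
f 108 112 82
f 104 112 108
f 72 88 99
f 88 76 102
f 99 102 80
f 88 102 99
f 76 111 89
f 111 82 110
f 89 110 75
f 111 110 89
f 82 112 109
f 112 81 105
f 109 105 73
f 112 105 109
f 81 107 106
f 107 78 94
f 106 94 77
f 107 94 106
f 78 93 98
f 93 72 95
f 98 95 79
f 93 95 98
f 74 100 86
f 100 80 101
f 86 101 75
f 100 101 86
f 74 86 84
f 86 75 85
f 84 85 73
f 86 85 84
f 74 84 91
f 84 73 90
f 91 90 77
f 84 90 91
f 74 91 96
f 91 77 97
f 96 97 79
f 91 97 96
f 74 96 100
f 96 79 103
f 100 103 80
f 96 103 100
f 75 101 89
f 101 80 102
f 89 102 76
f 101 102 89
f 73 85 109
f 85 75 110
f 109 110 82
f 85 110 109
f 77 90 106
f 90 73 105
f 106 105 81
f 90 105 106
f 79 97 98
f 97 77 94
f 98 94 78
f 97 94 98
f 80 103 99
f 103 79 95
f 99 95 72
f 103 95 99



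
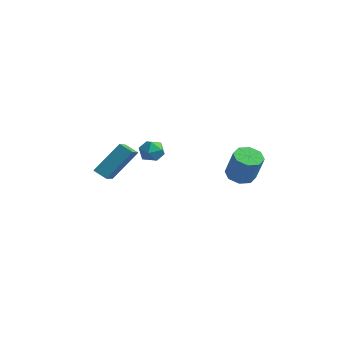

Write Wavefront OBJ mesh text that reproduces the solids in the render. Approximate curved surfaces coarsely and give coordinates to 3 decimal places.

v 2.828 -0.879 -2.765
v 3.428 -0.372 -2.963
v 4.092 -0.534 -1.374
v 3.492 -1.041 -1.175
v 2.936 -0.077 -2.728
v 3.6 -0.239 -1.139
v 2.381 -0.252 -2.514
v 3.045 -0.414 -0.925
v 2.088 -0.794 -2.447
v 2.752 -0.956 -0.857
v 2.228 -1.386 -2.566
v 2.892 -1.548 -0.977
v 2.72 -1.681 -2.801
v 3.384 -1.843 -1.212
v 3.275 -1.506 -3.015
v 3.939 -1.668 -1.426
v 3.568 -0.964 -3.083
v 4.232 -1.126 -1.493
v -1.73 -2.898 -1.168
v -1.069 -2.529 -1.178
v -1.311 -3.671 -2.022
v -0.65 -3.302 -2.032
v -0.848 -3.709 -1.425
v -1.106 -3.231 -0.897
v -1.274 -2.969 -2.303
v -1.532 -2.491 -1.775
v -0.787 -2.573 -1.879
v -0.524 -3.03 -1.337
v -1.856 -3.17 -1.863
v -1.593 -3.627 -1.321
v -4.263 -3.742 -3.841
v -3.439 -5.039 -3.047
v -3.694 -2.398 -2.235
v -2.87 -3.696 -1.441
v -3.55 -3.544 -4.259
v -2.726 -4.842 -3.465
v -2.981 -2.201 -2.653
v -2.157 -3.498 -1.859
f 2 1 5
f 2 5 3
f 3 5 6
f 3 6 4
f 5 1 7
f 5 7 6
f 6 7 8
f 6 8 4
f 7 1 9
f 7 9 8
f 8 9 10
f 8 10 4
f 9 1 11
f 9 11 10
f 10 11 12
f 10 12 4
f 11 1 13
f 11 13 12
f 12 13 14
f 12 14 4
f 13 1 15
f 13 15 14
f 14 15 16
f 14 16 4
f 15 1 17
f 15 17 16
f 16 17 18
f 16 18 4
f 17 1 2
f 17 2 18
f 18 2 3
f 18 3 4
f 19 30 24
f 19 24 20
f 19 20 26
f 19 26 29
f 19 29 30
f 20 24 28
f 24 30 23
f 30 29 21
f 29 26 25
f 26 20 27
f 22 28 23
f 22 23 21
f 22 21 25
f 22 25 27
f 22 27 28
f 23 28 24
f 21 23 30
f 25 21 29
f 27 25 26
f 28 27 20
f 32 34 31
f 35 32 31
f 31 34 33
f 33 35 31
f 32 38 34
f 36 32 35
f 36 38 32
f 34 38 33
f 37 35 33
f 33 38 37
f 37 36 35
f 38 36 37



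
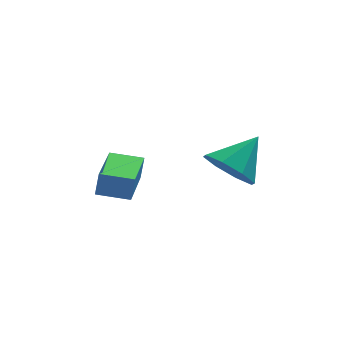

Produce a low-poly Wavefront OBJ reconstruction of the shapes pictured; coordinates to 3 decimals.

v -0.806 2.91 0.04
v -0.178 2.223 -0.193
v 0.226 3.53 1
v -0.125 2.812 -0.629
v -0.472 3.458 -0.674
v -1.014 3.784 -0.3
v -1.435 3.598 0.273
v -1.488 3.009 0.709
v -1.141 2.362 0.754
v -0.599 2.037 0.38
v -4.759 3.208 -0.726
v -4.625 3.263 0.101
v -4.166 4.99 -0.941
v -4.032 5.045 -0.114
v -3.748 2.855 -0.866
v -3.614 2.91 -0.039
v -3.155 4.637 -1.081
v -3.021 4.692 -0.254
f 2 1 4
f 2 4 3
f 4 1 5
f 4 5 3
f 5 1 6
f 5 6 3
f 6 1 7
f 6 7 3
f 7 1 8
f 7 8 3
f 8 1 9
f 8 9 3
f 9 1 10
f 9 10 3
f 10 1 2
f 10 2 3
f 12 14 11
f 15 12 11
f 11 14 13
f 13 15 11
f 12 18 14
f 16 12 15
f 16 18 12
f 14 18 13
f 17 15 13
f 13 18 17
f 17 16 15
f 18 16 17



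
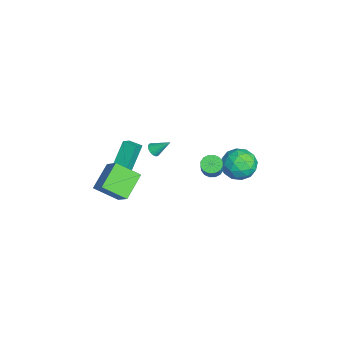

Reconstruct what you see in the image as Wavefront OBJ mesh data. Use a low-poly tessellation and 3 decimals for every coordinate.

v 1.117 2.028 1.283
v 1.652 1.814 0.886
v 2.418 1.698 1.979
v 1.883 1.912 2.377
v 1.685 2.175 0.901
v 2.451 2.059 1.994
v 1.565 2.496 1.019
v 2.331 2.38 2.112
v 1.326 2.692 1.208
v 2.092 2.576 2.301
v 1.03 2.71 1.416
v 1.796 2.594 2.51
v 0.758 2.545 1.59
v 1.524 2.429 2.683
v 0.582 2.242 1.681
v 1.348 2.126 2.774
v 0.549 1.881 1.666
v 1.315 1.765 2.759
v 0.669 1.56 1.548
v 1.435 1.444 2.641
v 0.908 1.364 1.359
v 1.674 1.248 2.452
v 1.204 1.346 1.15
v 1.97 1.23 2.244
v 1.476 1.511 0.977
v 2.242 1.395 2.07
v -1.219 -1.454 1.251
v -0.813 -1.293 0.95
v -0.961 -0.426 2.149
v -0.97 -1.183 0.869
v -1.164 -1.115 0.847
v -1.366 -1.099 0.886
v -1.546 -1.137 0.981
v -1.676 -1.223 1.116
v -1.736 -1.344 1.273
v -1.718 -1.482 1.425
v -1.624 -1.616 1.552
v -1.468 -1.725 1.632
v -1.273 -1.793 1.654
v -1.071 -1.81 1.615
v -0.891 -1.772 1.52
v -0.761 -1.686 1.385
v -0.701 -1.564 1.229
v -0.719 -1.426 1.076
v -0.125 4.906 -0.196
v 0.671 4.463 0.661
v -1.231 3.217 -0.041
v -0.435 2.774 0.816
v -1.173 3.747 1.091
v -0.489 4.79 0.995
v -0.071 2.89 -0.375
v 0.613 3.933 -0.471
v 0.705 3.217 0.551
v 0.023 3.746 1.457
v -0.583 3.934 -0.837
v -1.265 4.463 0.069
v 0.37 4.832 0.219
v -0.93 2.848 0.401
v -1.364 3.419 0.562
v -0.896 3.159 1.066
v -0.312 5.025 0.415
v 0.156 4.764 0.919
v -0.928 4.343 1.172
v -0.716 2.916 -0.299
v -0.248 2.655 0.205
v 0.336 4.521 -0.446
v 0.804 4.261 0.058
v 0.368 3.337 -0.552
v 0.858 3.84 0.658
v 0.208 2.847 0.749
v 0.422 2.915 0.049
v 0.824 3.529 -0.008
v 0.458 4.151 1.191
v -0.193 3.158 1.281
v -0.627 3.73 1.443
v -0.225 4.343 1.387
v 0.477 3.418 1.125
v -0.367 4.522 -0.661
v -1.018 3.529 -0.571
v -0.335 3.337 -0.767
v 0.067 3.95 -0.823
v -0.768 4.833 -0.129
v -1.418 3.84 -0.038
v -1.384 4.151 0.628
v -0.982 4.765 0.571
v -1.037 4.262 -0.505
v -1.625 -3.668 -0.56
v -2.525 -2.928 1.115
v -1.063 -2.866 -0.612
v -1.964 -2.126 1.062
v -0.996 -4.074 -0.042
v -1.897 -3.334 1.632
v -0.435 -3.272 -0.095
v -1.335 -2.532 1.58
v 1.229 -2.943 0.936
v 0.966 -4.45 1.94
v 2.316 -2.429 1.991
v 2.053 -3.936 2.996
v 2.647 -3.864 -0.076
v 2.384 -5.371 0.929
v 3.734 -3.35 0.98
v 3.471 -4.857 1.984
f 2 1 5
f 2 5 3
f 3 5 6
f 3 6 4
f 5 1 7
f 5 7 6
f 6 7 8
f 6 8 4
f 7 1 9
f 7 9 8
f 8 9 10
f 8 10 4
f 9 1 11
f 9 11 10
f 10 11 12
f 10 12 4
f 11 1 13
f 11 13 12
f 12 13 14
f 12 14 4
f 13 1 15
f 13 15 14
f 14 15 16
f 14 16 4
f 15 1 17
f 15 17 16
f 16 17 18
f 16 18 4
f 17 1 19
f 17 19 18
f 18 19 20
f 18 20 4
f 19 1 21
f 19 21 20
f 20 21 22
f 20 22 4
f 21 1 23
f 21 23 22
f 22 23 24
f 22 24 4
f 23 1 25
f 23 25 24
f 24 25 26
f 24 26 4
f 25 1 2
f 25 2 26
f 26 2 3
f 26 3 4
f 28 27 30
f 28 30 29
f 30 27 31
f 30 31 29
f 31 27 32
f 31 32 29
f 32 27 33
f 32 33 29
f 33 27 34
f 33 34 29
f 34 27 35
f 34 35 29
f 35 27 36
f 35 36 29
f 36 27 37
f 36 37 29
f 37 27 38
f 37 38 29
f 38 27 39
f 38 39 29
f 39 27 40
f 39 40 29
f 40 27 41
f 40 41 29
f 41 27 42
f 41 42 29
f 42 27 43
f 42 43 29
f 43 27 44
f 43 44 29
f 44 27 28
f 44 28 29
f 45 82 61
f 82 56 85
f 61 85 50
f 82 85 61
f 45 61 57
f 61 50 62
f 57 62 46
f 61 62 57
f 45 57 66
f 57 46 67
f 66 67 52
f 57 67 66
f 45 66 78
f 66 52 81
f 78 81 55
f 66 81 78
f 45 78 82
f 78 55 86
f 82 86 56
f 78 86 82
f 46 62 73
f 62 50 76
f 73 76 54
f 62 76 73
f 50 85 63
f 85 56 84
f 63 84 49
f 85 84 63
f 56 86 83
f 86 55 79
f 83 79 47
f 86 79 83
f 55 81 80
f 81 52 68
f 80 68 51
f 81 68 80
f 52 67 72
f 67 46 69
f 72 69 53
f 67 69 72
f 48 74 60
f 74 54 75
f 60 75 49
f 74 75 60
f 48 60 58
f 60 49 59
f 58 59 47
f 60 59 58
f 48 58 65
f 58 47 64
f 65 64 51
f 58 64 65
f 48 65 70
f 65 51 71
f 70 71 53
f 65 71 70
f 48 70 74
f 70 53 77
f 74 77 54
f 70 77 74
f 49 75 63
f 75 54 76
f 63 76 50
f 75 76 63
f 47 59 83
f 59 49 84
f 83 84 56
f 59 84 83
f 51 64 80
f 64 47 79
f 80 79 55
f 64 79 80
f 53 71 72
f 71 51 68
f 72 68 52
f 71 68 72
f 54 77 73
f 77 53 69
f 73 69 46
f 77 69 73
f 88 90 87
f 91 88 87
f 87 90 89
f 89 91 87
f 88 94 90
f 92 88 91
f 92 94 88
f 90 94 89
f 93 91 89
f 89 94 93
f 93 92 91
f 94 92 93
f 96 98 95
f 99 96 95
f 95 98 97
f 97 99 95
f 96 102 98
f 100 96 99
f 100 102 96
f 98 102 97
f 101 99 97
f 97 102 101
f 101 100 99
f 102 100 101



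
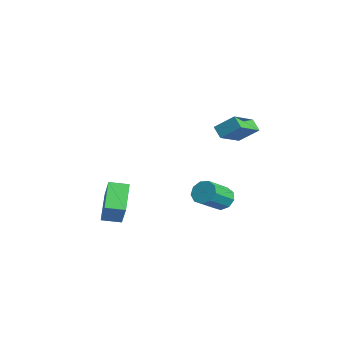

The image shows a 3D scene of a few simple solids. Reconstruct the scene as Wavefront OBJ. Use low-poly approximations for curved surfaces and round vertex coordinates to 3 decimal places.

v -0.633 2.338 -2.323
v 0.123 2.473 -2.662
v 0.85 1.078 -1.596
v 0.093 0.942 -1.257
v 0.057 2.797 -2.192
v 0.784 1.402 -1.126
v -0.332 2.907 -1.784
v 0.395 1.511 -0.718
v -0.862 2.75 -1.628
v -0.135 1.355 -0.562
v -1.285 2.4 -1.797
v -0.559 1.005 -0.731
v -1.403 2.021 -2.212
v -0.677 0.626 -1.147
v -1.161 1.79 -2.68
v -0.435 0.395 -1.614
v -0.672 1.816 -2.98
v 0.055 0.42 -1.914
v -0.165 2.085 -2.973
v 0.562 0.69 -1.907
v -5.35 -3.057 -3.269
v -4.073 -3.226 -1.649
v -4.96 -1.928 -3.459
v -3.683 -2.096 -1.839
v -3.857 -3.784 -4.521
v -2.58 -3.952 -2.901
v -3.467 -2.654 -4.711
v -2.19 -2.823 -3.091
v 0.939 1.592 3.201
v 0.285 1.464 3.775
v -0.136 3.124 2.317
v -0.79 2.997 2.892
v 1.55 2.543 4.108
v 0.896 2.416 4.683
v 0.475 4.076 3.225
v -0.179 3.948 3.799
f 2 1 5
f 2 5 3
f 3 5 6
f 3 6 4
f 5 1 7
f 5 7 6
f 6 7 8
f 6 8 4
f 7 1 9
f 7 9 8
f 8 9 10
f 8 10 4
f 9 1 11
f 9 11 10
f 10 11 12
f 10 12 4
f 11 1 13
f 11 13 12
f 12 13 14
f 12 14 4
f 13 1 15
f 13 15 14
f 14 15 16
f 14 16 4
f 15 1 17
f 15 17 16
f 16 17 18
f 16 18 4
f 17 1 19
f 17 19 18
f 18 19 20
f 18 20 4
f 19 1 2
f 19 2 20
f 20 2 3
f 20 3 4
f 22 24 21
f 25 22 21
f 21 24 23
f 23 25 21
f 22 28 24
f 26 22 25
f 26 28 22
f 24 28 23
f 27 25 23
f 23 28 27
f 27 26 25
f 28 26 27
f 30 32 29
f 33 30 29
f 29 32 31
f 31 33 29
f 30 36 32
f 34 30 33
f 34 36 30
f 32 36 31
f 35 33 31
f 31 36 35
f 35 34 33
f 36 34 35



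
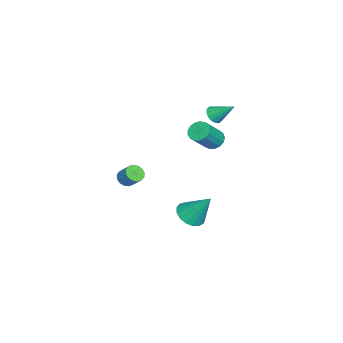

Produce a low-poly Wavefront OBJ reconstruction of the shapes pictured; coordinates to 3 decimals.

v 0.495 -3.847 -0.843
v 0.878 -3.591 -1.257
v 1.269 -2.937 -0.491
v 0.885 -3.193 -0.077
v 0.633 -3.424 -1.275
v 1.024 -2.77 -0.509
v 0.357 -3.354 -1.193
v 0.747 -2.7 -0.427
v 0.112 -3.397 -1.031
v 0.502 -2.744 -0.265
v -0.046 -3.543 -0.826
v 0.345 -2.89 -0.06
v -0.079 -3.759 -0.625
v 0.312 -3.105 0.141
v 0.019 -3.995 -0.474
v 0.41 -3.341 0.292
v 0.226 -4.197 -0.407
v 0.617 -3.543 0.359
v 0.494 -4.318 -0.44
v 0.885 -3.665 0.325
v 0.763 -4.332 -0.566
v 1.154 -3.678 0.2
v 0.97 -4.235 -0.754
v 1.361 -3.581 0.011
v 1.068 -4.048 -0.964
v 1.459 -3.395 -0.198
v 1.035 -3.816 -1.145
v 1.426 -3.162 -0.379
v -0.474 1.075 2.58
v 0.093 1.287 2.19
v 1.201 0.677 3.471
v 0.634 0.465 3.86
v 0.019 1.562 2.384
v 1.127 0.952 3.665
v -0.168 1.725 2.624
v 0.941 1.115 3.904
v -0.425 1.739 2.853
v 0.684 1.13 4.134
v -0.693 1.601 3.019
v 0.415 0.992 4.3
v -0.911 1.343 3.085
v 0.197 0.733 4.366
v -1.029 1.023 3.035
v 0.079 0.413 4.316
v -1.02 0.715 2.881
v 0.088 0.105 4.162
v -0.886 0.489 2.657
v 0.222 -0.12 3.938
v -0.657 0.398 2.416
v 0.451 -0.212 3.697
v -0.387 0.462 2.212
v 0.721 -0.148 3.493
v -0.136 0.666 2.093
v 0.972 0.056 3.373
v 0.037 0.964 2.085
v 1.145 0.354 3.365
v -1.523 -0.489 -4.785
v -0.934 -1.2 -4.375
v -1.237 0.769 -3.015
v -0.625 -0.922 -4.622
v -0.522 -0.545 -4.907
v -0.648 -0.155 -5.163
v -0.975 0.158 -5.333
v -1.427 0.323 -5.378
v -1.901 0.302 -5.286
v -2.289 0.1 -5.08
v -2.501 -0.237 -4.806
v -2.489 -0.632 -4.527
v -2.256 -0.994 -4.307
v -1.855 -1.24 -4.197
v -1.378 -1.315 -4.221
v -3.026 0.531 3.059
v -2.758 0.88 2.566
v -2.794 1.769 4.061
v -3.092 0.952 2.554
v -3.408 0.911 2.678
v -3.622 0.769 2.903
v -3.676 0.562 3.17
v -3.556 0.348 3.407
v -3.294 0.182 3.551
v -2.96 0.11 3.563
v -2.644 0.151 3.44
v -2.43 0.293 3.214
v -2.376 0.5 2.947
v -2.496 0.714 2.71
f 2 1 5
f 2 5 3
f 3 5 6
f 3 6 4
f 5 1 7
f 5 7 6
f 6 7 8
f 6 8 4
f 7 1 9
f 7 9 8
f 8 9 10
f 8 10 4
f 9 1 11
f 9 11 10
f 10 11 12
f 10 12 4
f 11 1 13
f 11 13 12
f 12 13 14
f 12 14 4
f 13 1 15
f 13 15 14
f 14 15 16
f 14 16 4
f 15 1 17
f 15 17 16
f 16 17 18
f 16 18 4
f 17 1 19
f 17 19 18
f 18 19 20
f 18 20 4
f 19 1 21
f 19 21 20
f 20 21 22
f 20 22 4
f 21 1 23
f 21 23 22
f 22 23 24
f 22 24 4
f 23 1 25
f 23 25 24
f 24 25 26
f 24 26 4
f 25 1 27
f 25 27 26
f 26 27 28
f 26 28 4
f 27 1 2
f 27 2 28
f 28 2 3
f 28 3 4
f 30 29 33
f 30 33 31
f 31 33 34
f 31 34 32
f 33 29 35
f 33 35 34
f 34 35 36
f 34 36 32
f 35 29 37
f 35 37 36
f 36 37 38
f 36 38 32
f 37 29 39
f 37 39 38
f 38 39 40
f 38 40 32
f 39 29 41
f 39 41 40
f 40 41 42
f 40 42 32
f 41 29 43
f 41 43 42
f 42 43 44
f 42 44 32
f 43 29 45
f 43 45 44
f 44 45 46
f 44 46 32
f 45 29 47
f 45 47 46
f 46 47 48
f 46 48 32
f 47 29 49
f 47 49 48
f 48 49 50
f 48 50 32
f 49 29 51
f 49 51 50
f 50 51 52
f 50 52 32
f 51 29 53
f 51 53 52
f 52 53 54
f 52 54 32
f 53 29 55
f 53 55 54
f 54 55 56
f 54 56 32
f 55 29 30
f 55 30 56
f 56 30 31
f 56 31 32
f 58 57 60
f 58 60 59
f 60 57 61
f 60 61 59
f 61 57 62
f 61 62 59
f 62 57 63
f 62 63 59
f 63 57 64
f 63 64 59
f 64 57 65
f 64 65 59
f 65 57 66
f 65 66 59
f 66 57 67
f 66 67 59
f 67 57 68
f 67 68 59
f 68 57 69
f 68 69 59
f 69 57 70
f 69 70 59
f 70 57 71
f 70 71 59
f 71 57 58
f 71 58 59
f 73 72 75
f 73 75 74
f 75 72 76
f 75 76 74
f 76 72 77
f 76 77 74
f 77 72 78
f 77 78 74
f 78 72 79
f 78 79 74
f 79 72 80
f 79 80 74
f 80 72 81
f 80 81 74
f 81 72 82
f 81 82 74
f 82 72 83
f 82 83 74
f 83 72 84
f 83 84 74
f 84 72 85
f 84 85 74
f 85 72 73
f 85 73 74



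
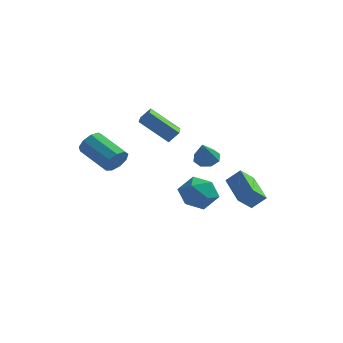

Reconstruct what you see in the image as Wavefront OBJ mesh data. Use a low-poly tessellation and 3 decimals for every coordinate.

v 4.493 0.301 -2.557
v 3.955 -0.427 -1.739
v 3.289 1.862 -1.958
v 2.751 1.134 -1.141
v 5.229 0.586 -1.819
v 4.691 -0.142 -1.002
v 4.025 2.147 -1.221
v 3.487 1.419 -0.403
v -1.38 -4.132 1.893
v -0.994 -3.976 2.576
v -2.734 -3.232 3.39
v -3.12 -3.388 2.707
v -0.965 -3.543 2.242
v -2.705 -2.8 3.056
v -1.131 -3.386 1.744
v -2.871 -2.643 2.559
v -1.413 -3.578 1.316
v -3.153 -2.834 2.131
v -1.68 -4.029 1.158
v -3.42 -3.285 1.973
v -1.806 -4.528 1.344
v -3.546 -3.784 2.158
v -1.733 -4.842 1.786
v -3.473 -4.098 2.601
v -1.495 -4.823 2.279
v -3.235 -4.08 3.093
v -1.203 -4.481 2.59
v -2.943 -3.738 3.405
v 2.117 -0.13 0.998
v 2.725 0.234 1.211
v 2.183 -1.03 2.342
v 2.25 0.478 1.398
v 1.697 0.367 1.351
v 1.389 -0.035 1.097
v 1.508 -0.493 0.785
v 1.983 -0.737 0.597
v 2.537 -0.626 0.644
v 2.844 -0.224 0.898
v 2.26 0.071 -0.983
v 3.022 -0.675 -1.509
v 0.898 -1.285 -1.031
v 1.66 -2.031 -1.557
v 1.824 -1.716 -0.423
v 2.665 -0.877 -0.393
v 1.255 -1.083 -2.147
v 2.096 -0.244 -2.117
v 2.4 -1.388 -2.228
v 2.752 -1.779 -1.162
v 1.168 -0.181 -1.378
v 1.52 -0.572 -0.312
v 0.002 -0.187 1.858
v -1.599 -0.414 3.214
v -0.452 1.222 1.557
v -2.053 0.994 2.913
v 0.493 0.106 2.487
v -1.108 -0.122 3.843
v 0.039 1.514 2.186
v -1.562 1.287 3.542
f 2 4 1
f 5 2 1
f 1 4 3
f 3 5 1
f 2 8 4
f 6 2 5
f 6 8 2
f 4 8 3
f 7 5 3
f 3 8 7
f 7 6 5
f 8 6 7
f 10 9 13
f 10 13 11
f 11 13 14
f 11 14 12
f 13 9 15
f 13 15 14
f 14 15 16
f 14 16 12
f 15 9 17
f 15 17 16
f 16 17 18
f 16 18 12
f 17 9 19
f 17 19 18
f 18 19 20
f 18 20 12
f 19 9 21
f 19 21 20
f 20 21 22
f 20 22 12
f 21 9 23
f 21 23 22
f 22 23 24
f 22 24 12
f 23 9 25
f 23 25 24
f 24 25 26
f 24 26 12
f 25 9 27
f 25 27 26
f 26 27 28
f 26 28 12
f 27 9 10
f 27 10 28
f 28 10 11
f 28 11 12
f 30 29 32
f 30 32 31
f 32 29 33
f 32 33 31
f 33 29 34
f 33 34 31
f 34 29 35
f 34 35 31
f 35 29 36
f 35 36 31
f 36 29 37
f 36 37 31
f 37 29 38
f 37 38 31
f 38 29 30
f 38 30 31
f 39 50 44
f 39 44 40
f 39 40 46
f 39 46 49
f 39 49 50
f 40 44 48
f 44 50 43
f 50 49 41
f 49 46 45
f 46 40 47
f 42 48 43
f 42 43 41
f 42 41 45
f 42 45 47
f 42 47 48
f 43 48 44
f 41 43 50
f 45 41 49
f 47 45 46
f 48 47 40
f 52 54 51
f 55 52 51
f 51 54 53
f 53 55 51
f 52 58 54
f 56 52 55
f 56 58 52
f 54 58 53
f 57 55 53
f 53 58 57
f 57 56 55
f 58 56 57



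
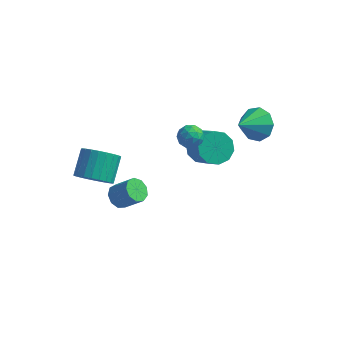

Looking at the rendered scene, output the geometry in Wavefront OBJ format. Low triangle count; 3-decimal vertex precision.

v 1.673 0.12 2.436
v 2.004 -0.226 1.906
v 0.656 -0.054 1.914
v 0.987 -0.4 1.384
v 0.954 -0.692 2.036
v 1.583 -0.585 2.358
v 1.077 0.305 1.462
v 1.706 0.412 1.784
v 1.636 -0.112 1.303
v 1.56 -0.728 1.658
v 1.1 0.448 2.162
v 1.024 -0.168 2.517
v 1.928 -0.038 2.217
v 0.732 -0.242 1.603
v 0.712 -0.414 1.986
v 0.907 -0.618 1.675
v 1.68 -0.248 2.483
v 1.875 -0.452 2.171
v 1.257 -0.726 2.247
v 0.785 0.172 1.649
v 0.98 -0.032 1.337
v 1.753 0.338 2.145
v 1.948 0.134 1.834
v 1.403 0.446 1.573
v 1.906 -0.174 1.551
v 1.308 -0.277 1.244
v 1.362 0.138 1.29
v 1.731 0.201 1.48
v 1.861 -0.537 1.759
v 1.263 -0.639 1.453
v 1.244 -0.81 1.836
v 1.613 -0.747 2.025
v 1.645 -0.47 1.405
v 1.397 0.359 2.367
v 0.799 0.257 2.061
v 1.047 0.467 1.795
v 1.416 0.53 1.984
v 1.352 -0.003 2.576
v 0.754 -0.106 2.269
v 0.929 -0.481 2.34
v 1.298 -0.418 2.53
v 1.015 0.19 2.415
v 3.858 3.046 0.47
v 4.428 3.352 1.246
v 3.202 1.834 1.43
v 3.822 3.685 1.252
v 3.233 3.718 0.892
v 2.937 3.438 0.335
v 3.071 2.974 -0.159
v 3.574 2.544 -0.359
v 4.21 2.349 -0.171
v 4.681 2.481 0.317
v 4.767 2.877 0.877
v -2.543 -3.479 0.584
v -1.58 -3.635 0.804
v -1.594 -2.396 1.736
v -2.557 -2.241 1.516
v -1.551 -3.401 0.494
v -1.564 -2.162 1.425
v -1.672 -3.179 0.197
v -1.685 -1.94 1.128
v -1.926 -3.002 -0.041
v -1.939 -1.764 0.89
v -2.274 -2.899 -0.184
v -2.287 -1.66 0.747
v -2.663 -2.884 -0.21
v -2.676 -1.645 0.722
v -3.034 -2.959 -0.115
v -3.047 -1.72 0.817
v -3.33 -3.114 0.087
v -3.343 -1.875 1.018
v -3.506 -3.324 0.364
v -3.52 -2.085 1.296
v -3.536 -3.558 0.675
v -3.549 -2.319 1.606
v -3.415 -3.78 0.972
v -3.428 -2.541 1.903
v -3.161 -3.956 1.21
v -3.174 -2.718 2.141
v -2.813 -4.06 1.353
v -2.826 -2.821 2.284
v -2.424 -4.075 1.378
v -2.437 -2.836 2.31
v -2.053 -4 1.283
v -2.066 -2.761 2.215
v -1.757 -3.845 1.082
v -1.77 -2.606 2.013
v 1.182 2.808 -2.094
v 1.9 2.67 -2.762
v 2.796 1.775 -1.613
v 2.078 1.912 -0.946
v 2.023 3.186 -2.455
v 2.919 2.29 -1.307
v 1.824 3.557 -2.011
v 2.72 2.661 -0.863
v 1.38 3.642 -1.599
v 2.276 2.746 -0.45
v 0.861 3.408 -1.375
v 1.757 2.512 -0.227
v 0.464 2.945 -1.427
v 1.36 2.05 -0.278
v 0.341 2.43 -1.733
v 1.237 1.534 -0.585
v 0.54 2.059 -2.177
v 1.436 1.163 -1.029
v 0.984 1.974 -2.59
v 1.88 1.078 -1.441
v 1.503 2.208 -2.813
v 2.399 1.312 -1.665
v -2.251 -0.717 -3.815
v -1.811 -1.046 -4.281
v -0.81 -1.112 -3.291
v -1.249 -0.783 -2.825
v -1.751 -0.557 -4.309
v -0.75 -0.624 -3.318
v -1.925 -0.144 -4.106
v -0.924 -0.21 -3.115
v -2.251 0.001 -3.767
v -1.25 -0.065 -2.776
v -2.577 -0.189 -3.45
v -1.576 -0.255 -2.459
v -2.75 -0.627 -3.305
v -1.749 -0.693 -2.314
v -2.689 -1.107 -3.398
v -1.688 -1.173 -2.407
v -2.423 -1.404 -3.687
v -1.422 -1.47 -2.696
v -2.076 -1.38 -4.036
v -1.075 -1.446 -3.045
f 1 38 17
f 38 12 41
f 17 41 6
f 38 41 17
f 1 17 13
f 17 6 18
f 13 18 2
f 17 18 13
f 1 13 22
f 13 2 23
f 22 23 8
f 13 23 22
f 1 22 34
f 22 8 37
f 34 37 11
f 22 37 34
f 1 34 38
f 34 11 42
f 38 42 12
f 34 42 38
f 2 18 29
f 18 6 32
f 29 32 10
f 18 32 29
f 6 41 19
f 41 12 40
f 19 40 5
f 41 40 19
f 12 42 39
f 42 11 35
f 39 35 3
f 42 35 39
f 11 37 36
f 37 8 24
f 36 24 7
f 37 24 36
f 8 23 28
f 23 2 25
f 28 25 9
f 23 25 28
f 4 30 16
f 30 10 31
f 16 31 5
f 30 31 16
f 4 16 14
f 16 5 15
f 14 15 3
f 16 15 14
f 4 14 21
f 14 3 20
f 21 20 7
f 14 20 21
f 4 21 26
f 21 7 27
f 26 27 9
f 21 27 26
f 4 26 30
f 26 9 33
f 30 33 10
f 26 33 30
f 5 31 19
f 31 10 32
f 19 32 6
f 31 32 19
f 3 15 39
f 15 5 40
f 39 40 12
f 15 40 39
f 7 20 36
f 20 3 35
f 36 35 11
f 20 35 36
f 9 27 28
f 27 7 24
f 28 24 8
f 27 24 28
f 10 33 29
f 33 9 25
f 29 25 2
f 33 25 29
f 44 43 46
f 44 46 45
f 46 43 47
f 46 47 45
f 47 43 48
f 47 48 45
f 48 43 49
f 48 49 45
f 49 43 50
f 49 50 45
f 50 43 51
f 50 51 45
f 51 43 52
f 51 52 45
f 52 43 53
f 52 53 45
f 53 43 44
f 53 44 45
f 55 54 58
f 55 58 56
f 56 58 59
f 56 59 57
f 58 54 60
f 58 60 59
f 59 60 61
f 59 61 57
f 60 54 62
f 60 62 61
f 61 62 63
f 61 63 57
f 62 54 64
f 62 64 63
f 63 64 65
f 63 65 57
f 64 54 66
f 64 66 65
f 65 66 67
f 65 67 57
f 66 54 68
f 66 68 67
f 67 68 69
f 67 69 57
f 68 54 70
f 68 70 69
f 69 70 71
f 69 71 57
f 70 54 72
f 70 72 71
f 71 72 73
f 71 73 57
f 72 54 74
f 72 74 73
f 73 74 75
f 73 75 57
f 74 54 76
f 74 76 75
f 75 76 77
f 75 77 57
f 76 54 78
f 76 78 77
f 77 78 79
f 77 79 57
f 78 54 80
f 78 80 79
f 79 80 81
f 79 81 57
f 80 54 82
f 80 82 81
f 81 82 83
f 81 83 57
f 82 54 84
f 82 84 83
f 83 84 85
f 83 85 57
f 84 54 86
f 84 86 85
f 85 86 87
f 85 87 57
f 86 54 55
f 86 55 87
f 87 55 56
f 87 56 57
f 89 88 92
f 89 92 90
f 90 92 93
f 90 93 91
f 92 88 94
f 92 94 93
f 93 94 95
f 93 95 91
f 94 88 96
f 94 96 95
f 95 96 97
f 95 97 91
f 96 88 98
f 96 98 97
f 97 98 99
f 97 99 91
f 98 88 100
f 98 100 99
f 99 100 101
f 99 101 91
f 100 88 102
f 100 102 101
f 101 102 103
f 101 103 91
f 102 88 104
f 102 104 103
f 103 104 105
f 103 105 91
f 104 88 106
f 104 106 105
f 105 106 107
f 105 107 91
f 106 88 108
f 106 108 107
f 107 108 109
f 107 109 91
f 108 88 89
f 108 89 109
f 109 89 90
f 109 90 91
f 111 110 114
f 111 114 112
f 112 114 115
f 112 115 113
f 114 110 116
f 114 116 115
f 115 116 117
f 115 117 113
f 116 110 118
f 116 118 117
f 117 118 119
f 117 119 113
f 118 110 120
f 118 120 119
f 119 120 121
f 119 121 113
f 120 110 122
f 120 122 121
f 121 122 123
f 121 123 113
f 122 110 124
f 122 124 123
f 123 124 125
f 123 125 113
f 124 110 126
f 124 126 125
f 125 126 127
f 125 127 113
f 126 110 128
f 126 128 127
f 127 128 129
f 127 129 113
f 128 110 111
f 128 111 129
f 129 111 112
f 129 112 113

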